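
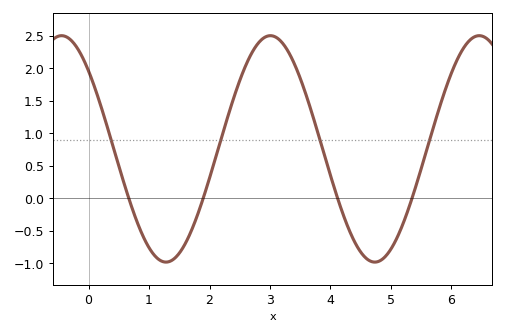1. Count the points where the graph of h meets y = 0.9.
4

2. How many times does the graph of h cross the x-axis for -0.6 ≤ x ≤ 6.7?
4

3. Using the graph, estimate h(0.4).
0.8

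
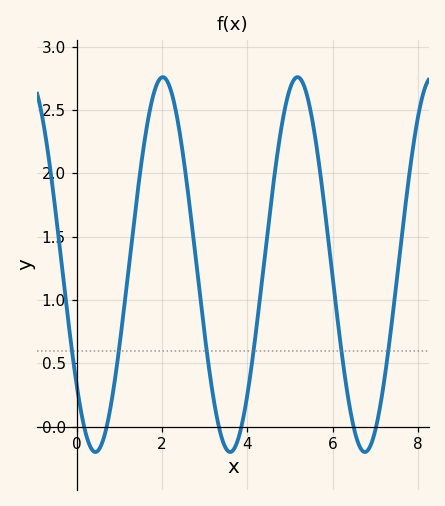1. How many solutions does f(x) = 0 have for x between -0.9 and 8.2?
6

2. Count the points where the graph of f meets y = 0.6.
6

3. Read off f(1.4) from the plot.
1.75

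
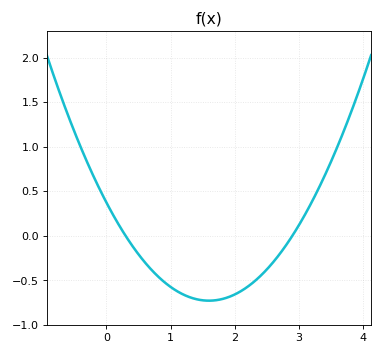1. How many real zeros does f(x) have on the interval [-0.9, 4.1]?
2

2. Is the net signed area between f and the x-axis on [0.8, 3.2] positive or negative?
negative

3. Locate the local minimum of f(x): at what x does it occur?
1.6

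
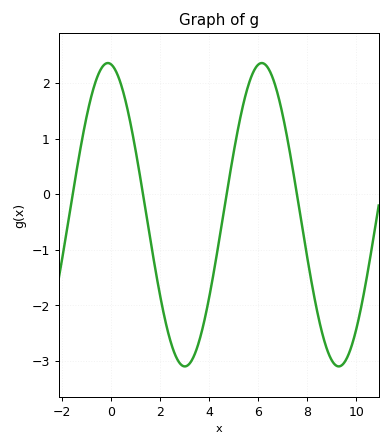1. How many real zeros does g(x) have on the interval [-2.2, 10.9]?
4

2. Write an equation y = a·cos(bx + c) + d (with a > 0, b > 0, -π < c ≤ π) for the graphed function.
y = 2.73cos(1x + 0.14) - 0.37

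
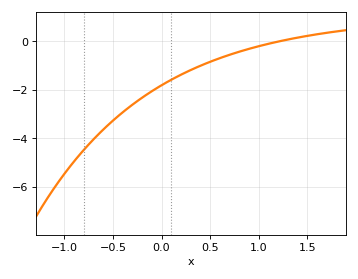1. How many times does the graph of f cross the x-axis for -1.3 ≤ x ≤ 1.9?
1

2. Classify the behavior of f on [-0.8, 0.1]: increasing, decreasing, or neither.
increasing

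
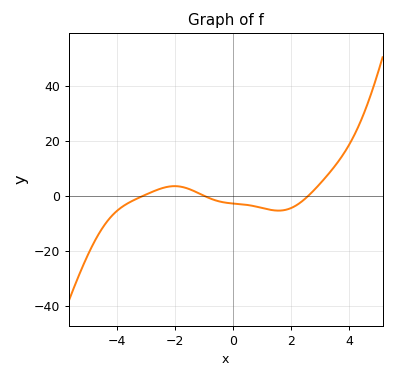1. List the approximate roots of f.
-3.13, -0.975, 2.58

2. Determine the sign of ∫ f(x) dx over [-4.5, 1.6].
negative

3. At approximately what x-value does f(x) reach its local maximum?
-2.02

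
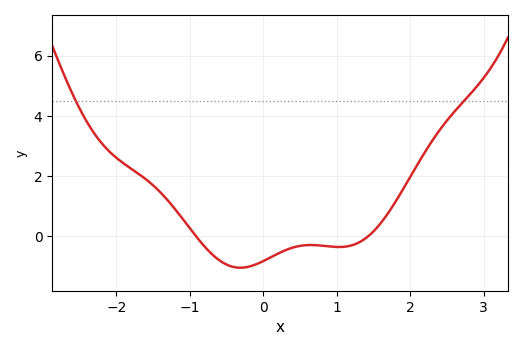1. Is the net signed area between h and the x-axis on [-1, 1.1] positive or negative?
negative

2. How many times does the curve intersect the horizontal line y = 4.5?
2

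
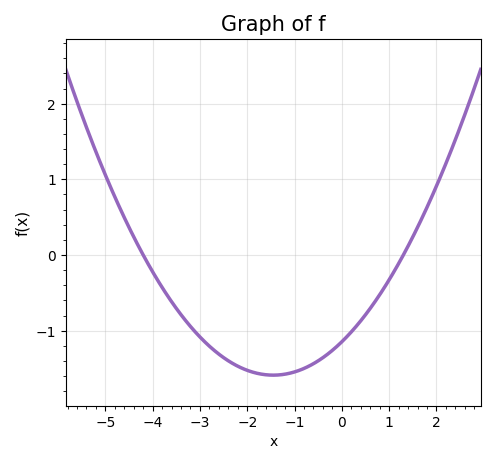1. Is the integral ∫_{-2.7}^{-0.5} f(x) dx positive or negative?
negative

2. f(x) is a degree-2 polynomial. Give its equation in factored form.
y = 0.21(x + 4.2)(x - 1.3)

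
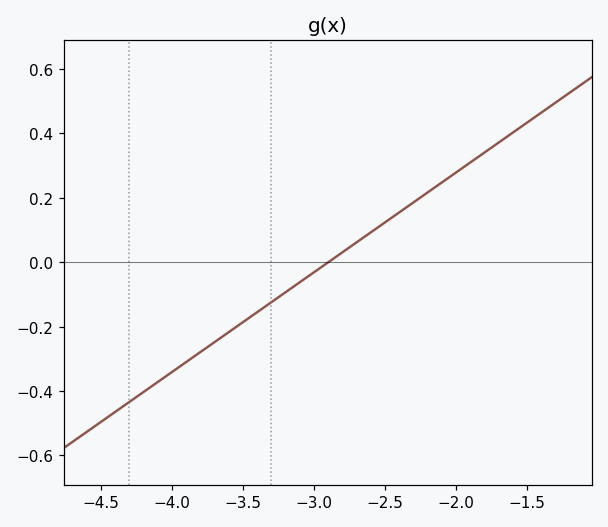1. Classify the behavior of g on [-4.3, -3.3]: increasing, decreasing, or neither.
increasing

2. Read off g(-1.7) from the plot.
0.372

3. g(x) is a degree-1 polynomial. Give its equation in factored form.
y = 0.31(x + 2.9)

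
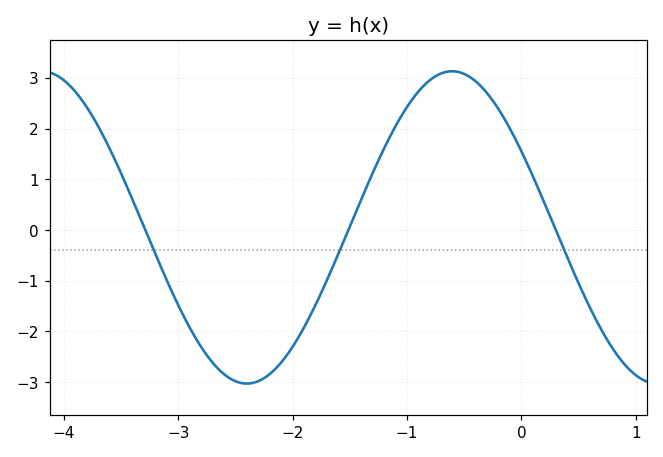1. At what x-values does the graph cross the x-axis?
-3.29, -1.51, 0.301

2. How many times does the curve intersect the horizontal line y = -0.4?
3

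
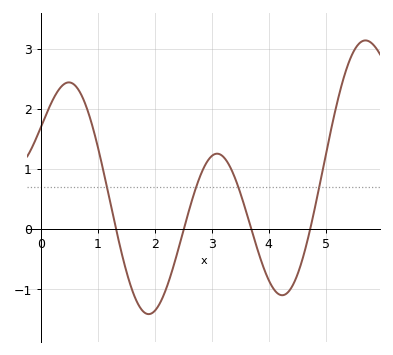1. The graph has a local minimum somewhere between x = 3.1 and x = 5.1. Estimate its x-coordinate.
4.24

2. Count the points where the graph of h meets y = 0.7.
4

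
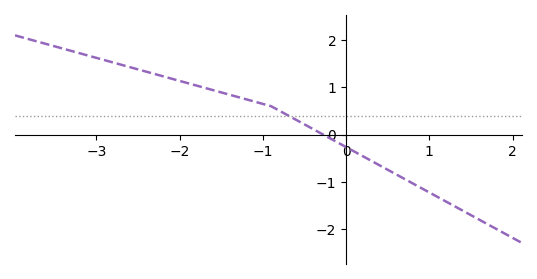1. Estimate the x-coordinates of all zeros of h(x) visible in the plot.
-0.3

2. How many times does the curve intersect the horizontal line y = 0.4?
1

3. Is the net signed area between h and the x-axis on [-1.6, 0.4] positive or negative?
positive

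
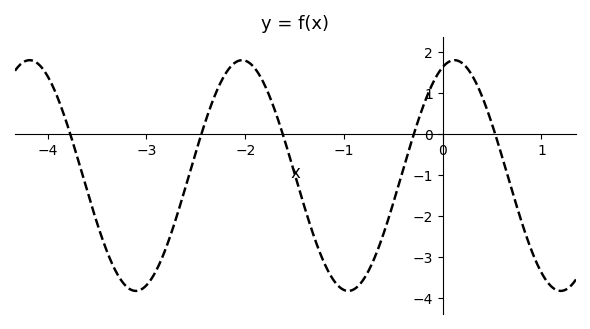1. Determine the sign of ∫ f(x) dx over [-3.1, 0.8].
negative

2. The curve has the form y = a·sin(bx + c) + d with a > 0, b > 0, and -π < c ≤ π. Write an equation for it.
y = 2.82sin(2.92x + 1.22) - 1.01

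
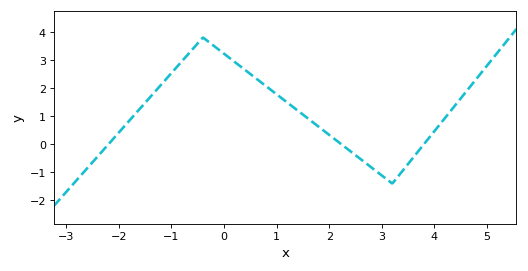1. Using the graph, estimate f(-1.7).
1.05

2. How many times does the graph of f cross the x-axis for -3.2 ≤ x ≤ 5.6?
3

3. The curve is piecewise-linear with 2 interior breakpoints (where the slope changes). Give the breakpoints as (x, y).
(-0.4, 3.8); (3.2, -1.4)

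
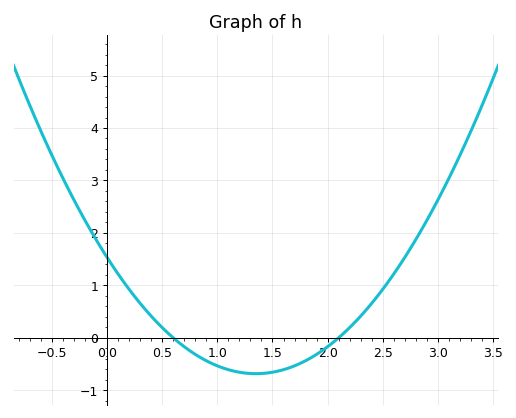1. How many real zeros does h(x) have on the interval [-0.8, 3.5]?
2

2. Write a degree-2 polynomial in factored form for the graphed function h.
y = 1.22(x - 0.6)(x - 2.1)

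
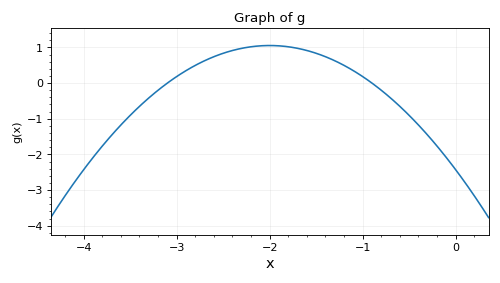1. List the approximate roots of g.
-3.1, -0.9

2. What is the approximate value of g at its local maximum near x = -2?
1.1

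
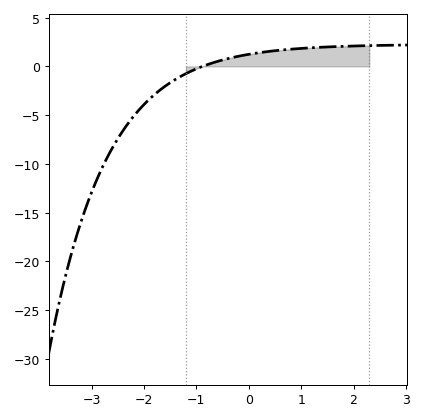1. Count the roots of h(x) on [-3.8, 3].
1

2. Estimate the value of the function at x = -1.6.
-2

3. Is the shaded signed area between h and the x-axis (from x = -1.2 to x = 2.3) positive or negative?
positive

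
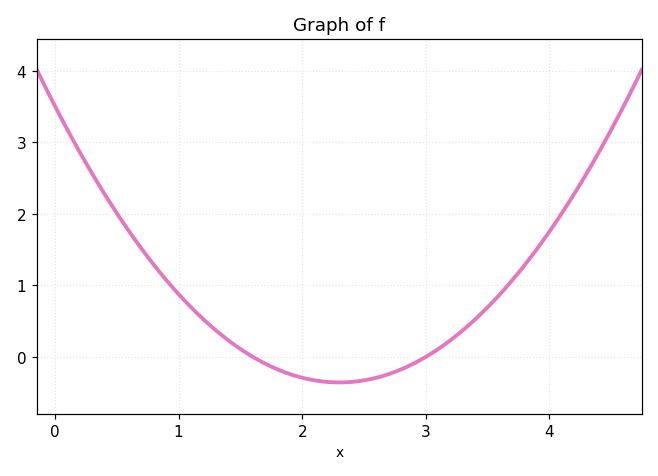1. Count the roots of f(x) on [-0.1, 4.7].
2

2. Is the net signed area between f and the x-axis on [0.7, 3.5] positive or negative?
positive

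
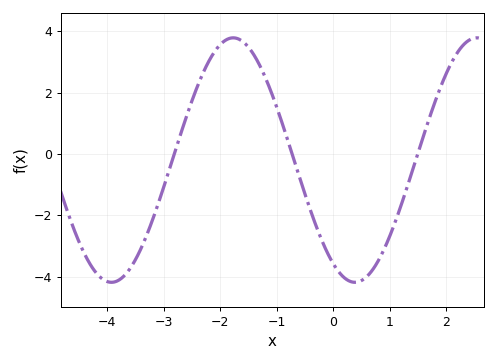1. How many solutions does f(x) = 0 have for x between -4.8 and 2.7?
3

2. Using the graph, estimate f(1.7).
1.2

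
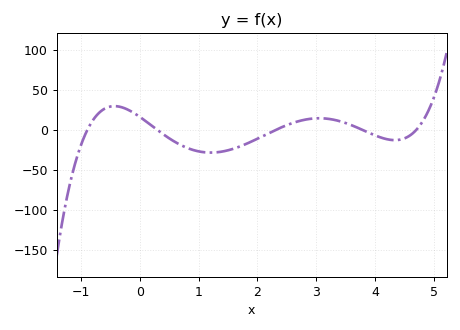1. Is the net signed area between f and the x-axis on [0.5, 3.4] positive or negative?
negative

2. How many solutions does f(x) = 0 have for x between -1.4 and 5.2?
5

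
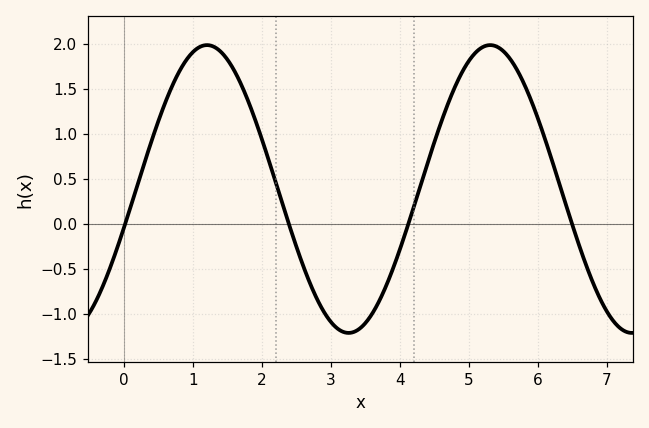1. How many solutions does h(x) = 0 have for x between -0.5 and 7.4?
4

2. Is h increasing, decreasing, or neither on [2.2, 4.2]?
neither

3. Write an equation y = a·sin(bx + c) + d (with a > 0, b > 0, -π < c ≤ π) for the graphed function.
y = 1.6sin(1.53x - 0.272) + 0.39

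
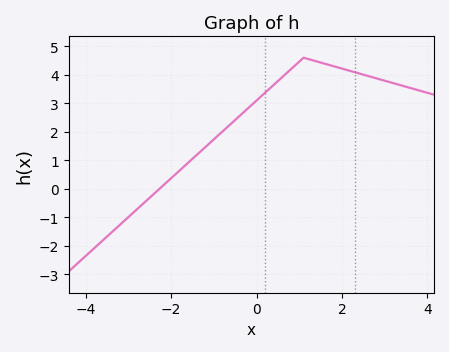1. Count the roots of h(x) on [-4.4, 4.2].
1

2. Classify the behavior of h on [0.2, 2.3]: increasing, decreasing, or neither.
neither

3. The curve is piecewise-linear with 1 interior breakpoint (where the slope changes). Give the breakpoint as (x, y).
(1.1, 4.6)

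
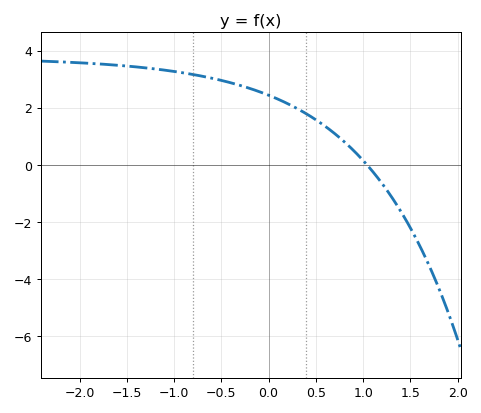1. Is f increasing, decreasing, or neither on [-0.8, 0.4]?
decreasing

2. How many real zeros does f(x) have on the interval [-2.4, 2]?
1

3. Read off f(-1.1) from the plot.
3.4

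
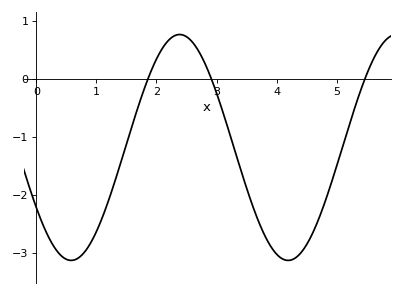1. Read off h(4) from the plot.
-3.02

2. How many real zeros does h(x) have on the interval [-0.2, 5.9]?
3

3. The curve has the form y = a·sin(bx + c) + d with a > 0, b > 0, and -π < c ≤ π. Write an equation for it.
y = 1.95sin(1.74x - 2.58) - 1.18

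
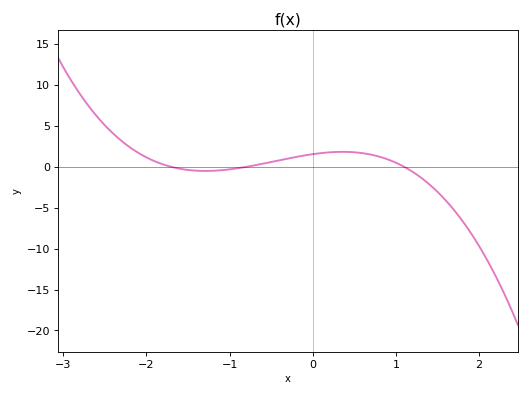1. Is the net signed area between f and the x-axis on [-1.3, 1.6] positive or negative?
positive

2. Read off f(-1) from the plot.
-0.5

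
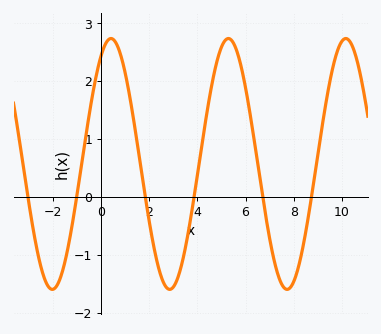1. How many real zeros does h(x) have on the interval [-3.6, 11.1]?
6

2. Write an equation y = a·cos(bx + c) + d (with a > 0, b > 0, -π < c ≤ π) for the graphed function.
y = 2.17cos(1.3x - 0.54) + 0.57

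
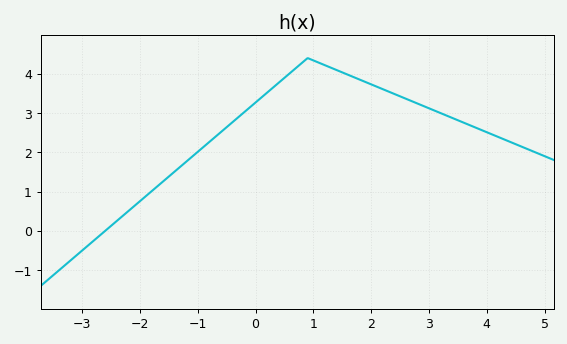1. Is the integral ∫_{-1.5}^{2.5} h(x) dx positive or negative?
positive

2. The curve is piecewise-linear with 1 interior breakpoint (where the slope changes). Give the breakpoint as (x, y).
(0.9, 4.4)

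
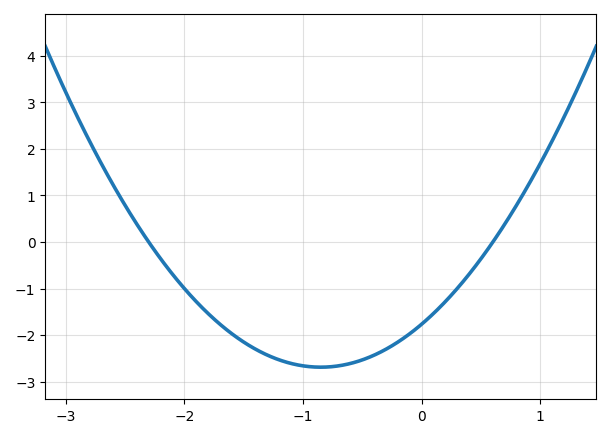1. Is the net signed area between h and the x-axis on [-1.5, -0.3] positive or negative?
negative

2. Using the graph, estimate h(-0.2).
-2.2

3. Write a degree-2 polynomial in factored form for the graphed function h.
y = 1.28(x + 2.3)(x - 0.6)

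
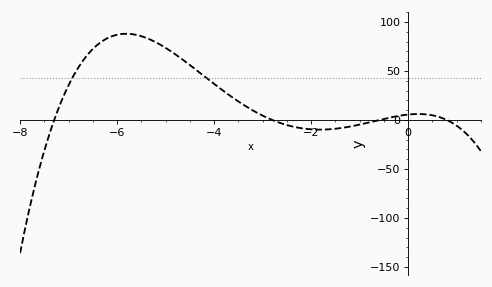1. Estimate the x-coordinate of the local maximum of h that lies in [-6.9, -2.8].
-5.82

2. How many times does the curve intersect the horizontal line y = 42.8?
2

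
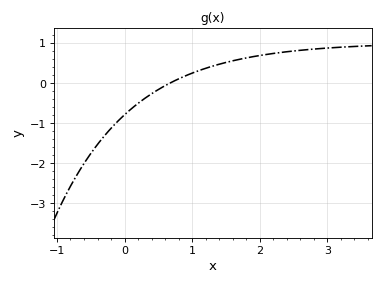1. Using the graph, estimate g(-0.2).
-1.13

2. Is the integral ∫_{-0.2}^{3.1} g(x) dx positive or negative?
positive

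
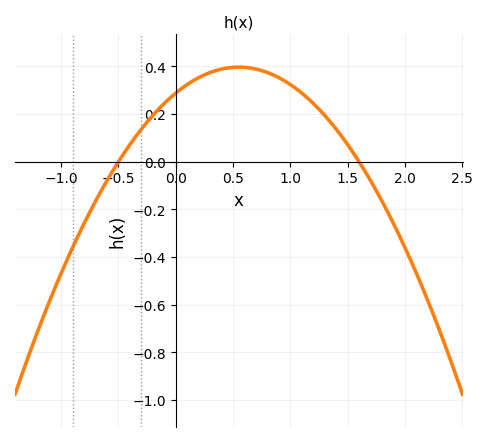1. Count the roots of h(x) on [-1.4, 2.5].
2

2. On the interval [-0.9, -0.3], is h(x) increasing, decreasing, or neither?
increasing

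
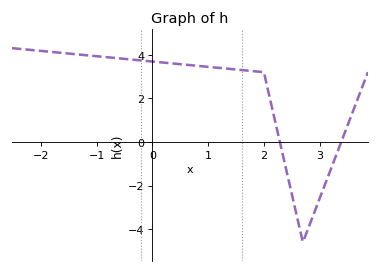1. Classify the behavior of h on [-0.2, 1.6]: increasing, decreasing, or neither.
decreasing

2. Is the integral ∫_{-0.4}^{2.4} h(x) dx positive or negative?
positive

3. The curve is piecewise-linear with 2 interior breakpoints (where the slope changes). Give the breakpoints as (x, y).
(2, 3.2); (2.7, -4.6)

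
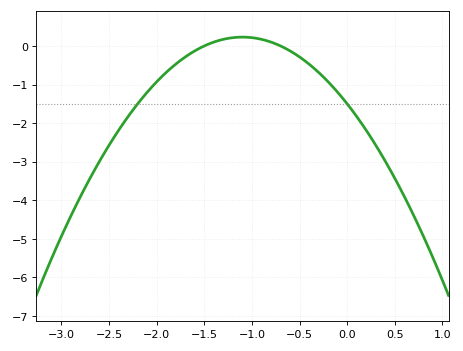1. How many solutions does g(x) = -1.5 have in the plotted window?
2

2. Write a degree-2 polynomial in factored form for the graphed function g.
y = -1.43(x + 1.5)(x + 0.7)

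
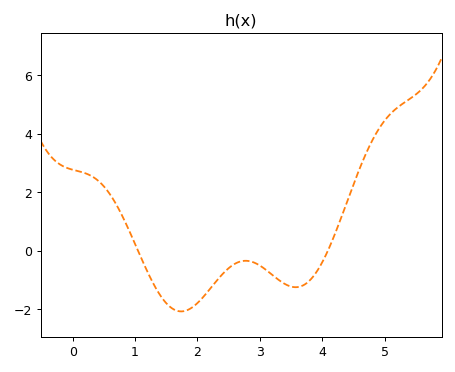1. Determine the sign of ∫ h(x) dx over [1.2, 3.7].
negative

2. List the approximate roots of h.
1, 4.1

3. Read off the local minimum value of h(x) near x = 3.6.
-1.2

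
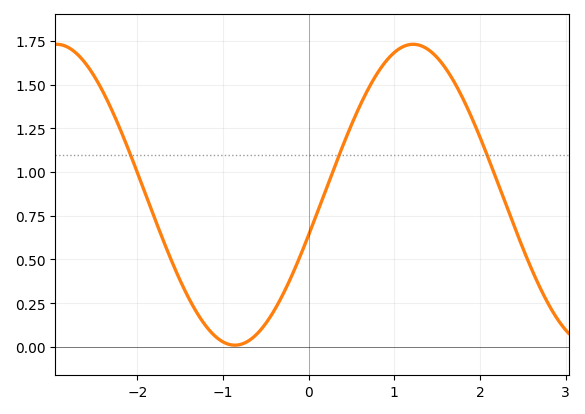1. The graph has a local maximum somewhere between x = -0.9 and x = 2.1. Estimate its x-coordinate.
1.22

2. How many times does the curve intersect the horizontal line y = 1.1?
3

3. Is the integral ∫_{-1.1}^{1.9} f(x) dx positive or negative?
positive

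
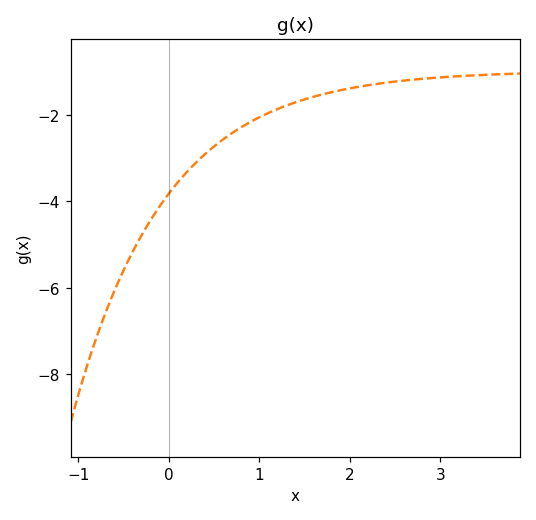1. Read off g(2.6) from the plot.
-1.21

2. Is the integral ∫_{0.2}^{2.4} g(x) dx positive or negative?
negative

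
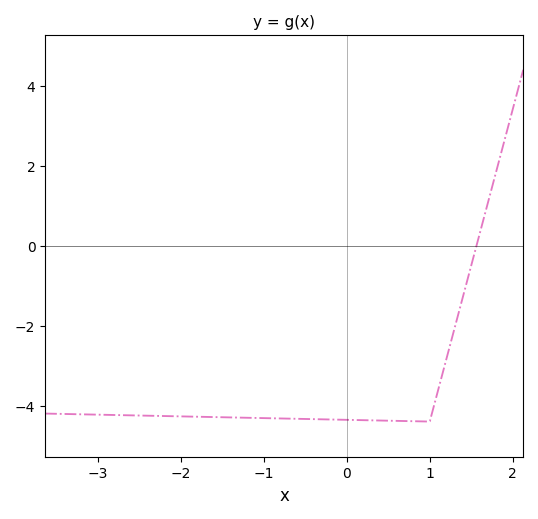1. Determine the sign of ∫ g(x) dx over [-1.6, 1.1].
negative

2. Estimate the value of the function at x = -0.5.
-4.4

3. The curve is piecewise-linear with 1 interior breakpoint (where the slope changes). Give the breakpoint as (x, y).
(1, -4.4)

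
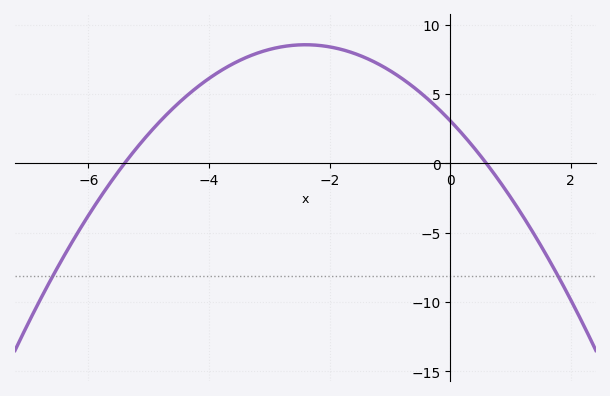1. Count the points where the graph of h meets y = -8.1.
2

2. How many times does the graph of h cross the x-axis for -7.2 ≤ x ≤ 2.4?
2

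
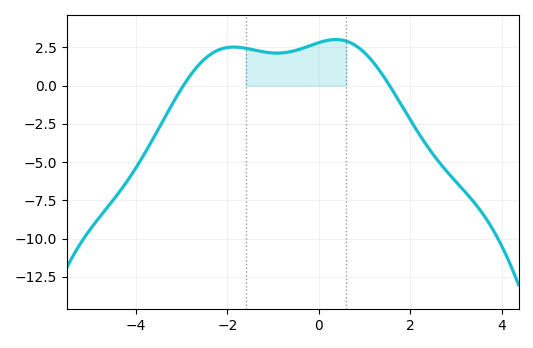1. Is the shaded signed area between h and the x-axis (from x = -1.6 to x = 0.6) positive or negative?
positive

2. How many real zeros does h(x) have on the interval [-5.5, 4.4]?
2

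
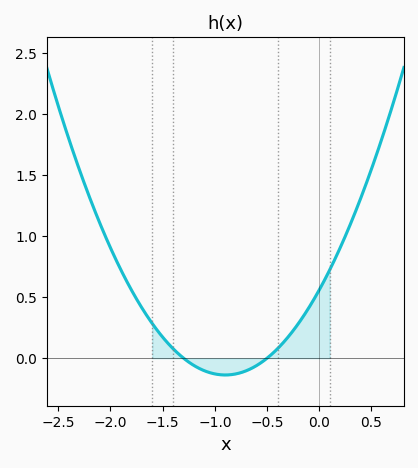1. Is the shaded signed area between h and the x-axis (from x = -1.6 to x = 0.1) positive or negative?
positive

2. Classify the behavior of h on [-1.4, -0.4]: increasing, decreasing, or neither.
neither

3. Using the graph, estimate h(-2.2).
1.32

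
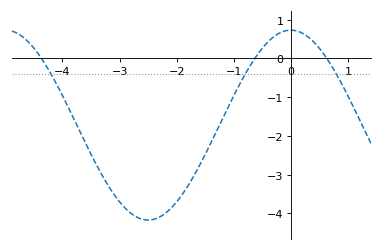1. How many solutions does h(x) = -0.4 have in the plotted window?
3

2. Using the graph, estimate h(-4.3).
-0.1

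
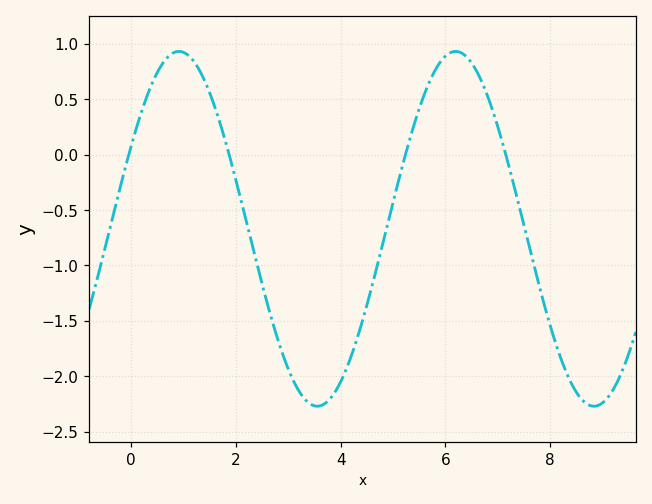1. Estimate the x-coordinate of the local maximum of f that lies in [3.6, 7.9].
6.2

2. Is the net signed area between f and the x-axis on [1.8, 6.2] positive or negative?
negative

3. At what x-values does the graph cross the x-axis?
-0.041, 1.87, 5.24, 7.15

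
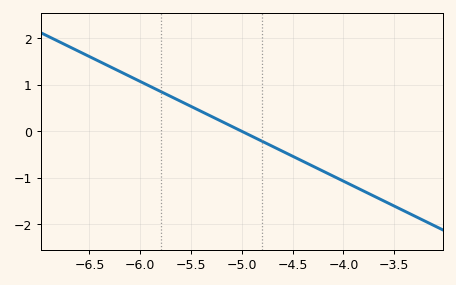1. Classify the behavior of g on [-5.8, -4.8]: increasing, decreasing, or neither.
decreasing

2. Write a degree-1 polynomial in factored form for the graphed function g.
y = -1.07(x + 5)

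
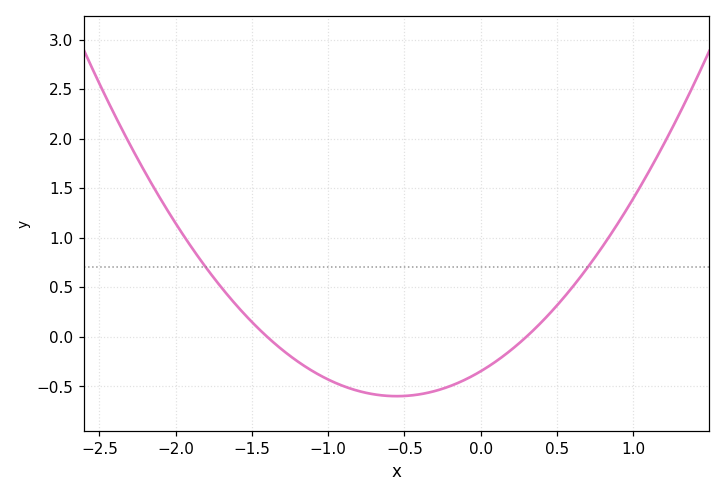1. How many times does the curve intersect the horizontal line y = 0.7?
2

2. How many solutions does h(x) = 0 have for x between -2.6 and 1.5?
2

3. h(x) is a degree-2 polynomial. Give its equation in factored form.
y = 0.83(x + 1.4)(x - 0.3)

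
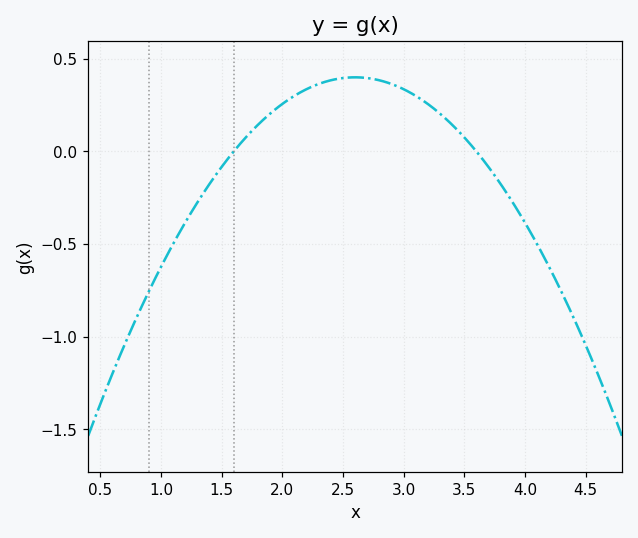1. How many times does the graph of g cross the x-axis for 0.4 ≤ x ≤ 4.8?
2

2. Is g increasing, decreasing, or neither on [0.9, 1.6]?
increasing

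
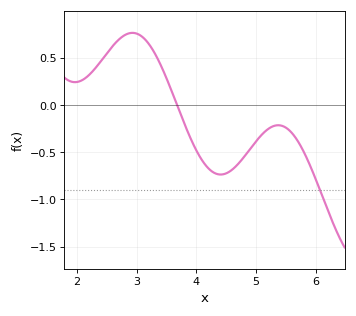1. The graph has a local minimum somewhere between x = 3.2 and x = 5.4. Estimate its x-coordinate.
4.41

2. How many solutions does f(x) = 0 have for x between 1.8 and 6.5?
1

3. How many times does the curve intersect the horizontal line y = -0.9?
1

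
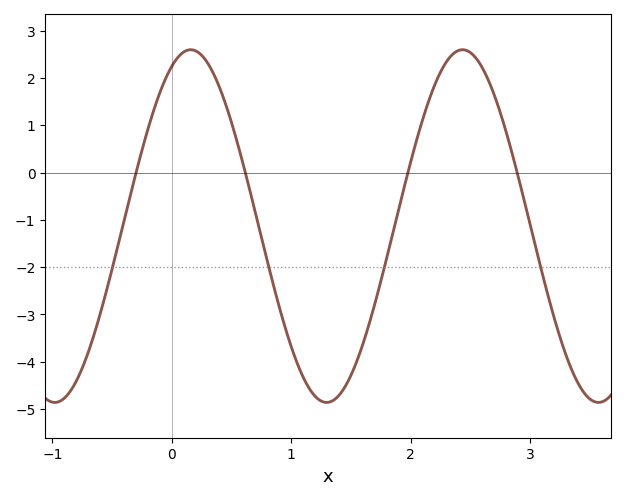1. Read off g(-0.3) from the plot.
0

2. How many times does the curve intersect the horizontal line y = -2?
4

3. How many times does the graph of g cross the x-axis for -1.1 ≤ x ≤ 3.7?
4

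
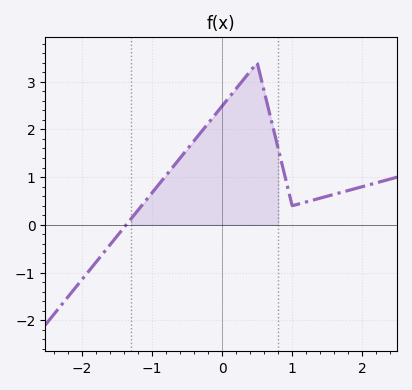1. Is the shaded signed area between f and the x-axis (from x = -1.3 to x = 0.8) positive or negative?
positive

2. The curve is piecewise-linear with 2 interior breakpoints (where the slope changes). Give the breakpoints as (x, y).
(0.5, 3.4); (1, 0.4)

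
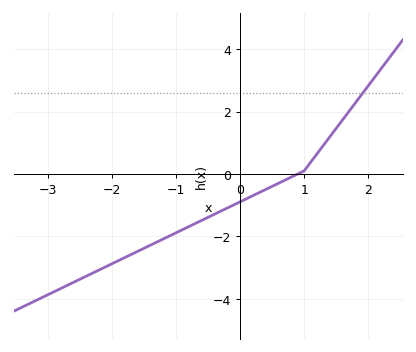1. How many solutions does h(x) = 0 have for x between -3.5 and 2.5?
1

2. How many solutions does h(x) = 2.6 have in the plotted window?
1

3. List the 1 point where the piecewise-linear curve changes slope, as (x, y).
(1, 0.1)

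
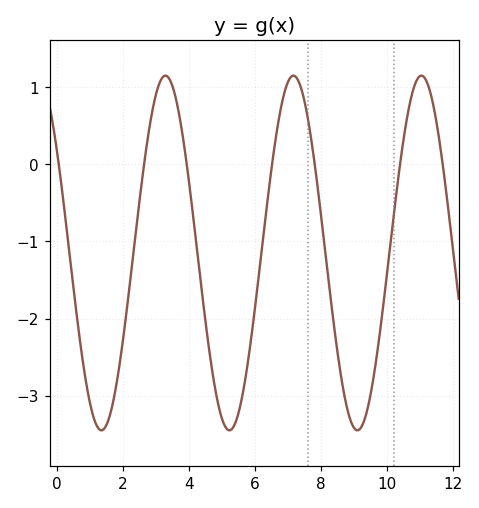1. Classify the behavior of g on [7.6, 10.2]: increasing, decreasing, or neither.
neither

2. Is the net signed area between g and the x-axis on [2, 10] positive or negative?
negative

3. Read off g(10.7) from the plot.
0.815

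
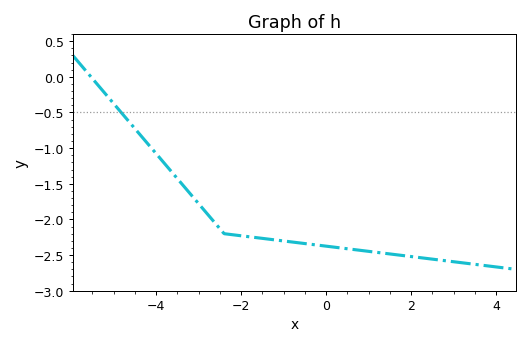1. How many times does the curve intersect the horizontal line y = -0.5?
1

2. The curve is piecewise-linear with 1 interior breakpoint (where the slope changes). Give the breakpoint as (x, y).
(-2.4, -2.2)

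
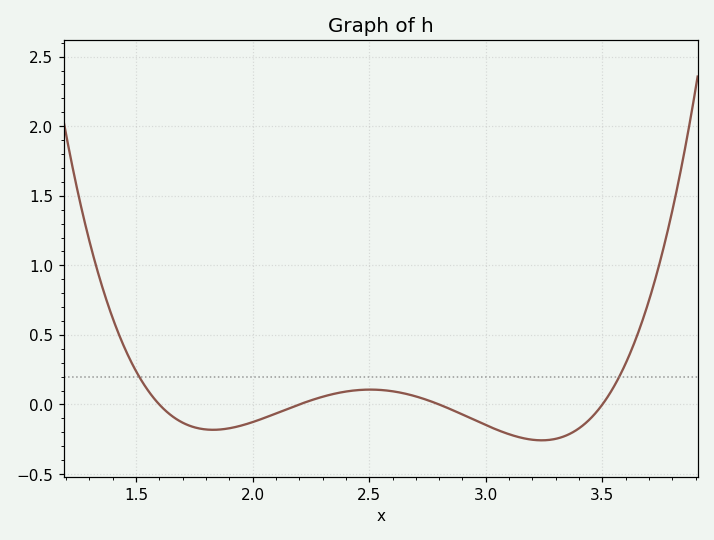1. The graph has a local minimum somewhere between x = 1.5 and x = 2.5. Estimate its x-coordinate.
1.83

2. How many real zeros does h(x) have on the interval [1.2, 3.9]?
4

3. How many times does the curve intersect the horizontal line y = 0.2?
2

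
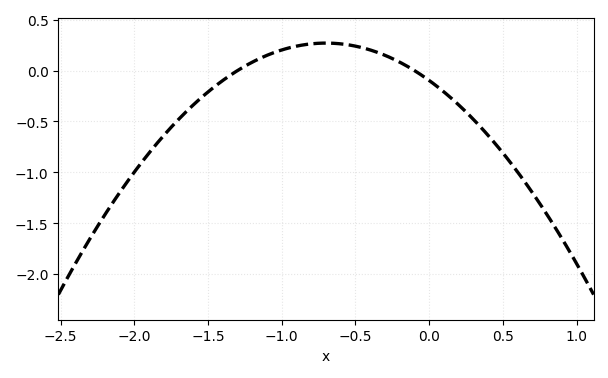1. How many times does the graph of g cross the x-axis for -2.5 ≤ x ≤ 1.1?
2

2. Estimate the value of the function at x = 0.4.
-0.65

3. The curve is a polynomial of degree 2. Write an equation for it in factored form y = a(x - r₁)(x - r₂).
y = -0.75(x + 1.3)(x + 0.1)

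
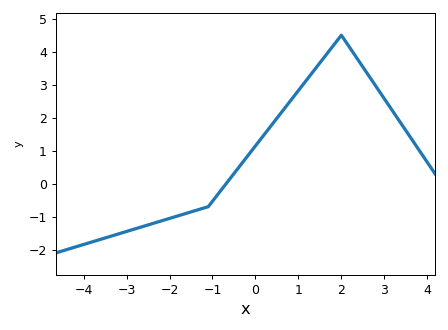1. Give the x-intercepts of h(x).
-0.6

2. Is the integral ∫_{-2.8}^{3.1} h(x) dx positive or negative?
positive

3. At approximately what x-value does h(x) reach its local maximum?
2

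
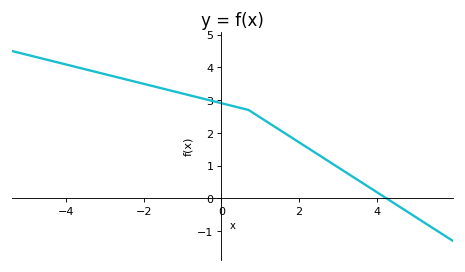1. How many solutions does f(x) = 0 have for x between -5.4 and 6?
1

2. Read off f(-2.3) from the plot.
3.6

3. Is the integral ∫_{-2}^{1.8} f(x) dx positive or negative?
positive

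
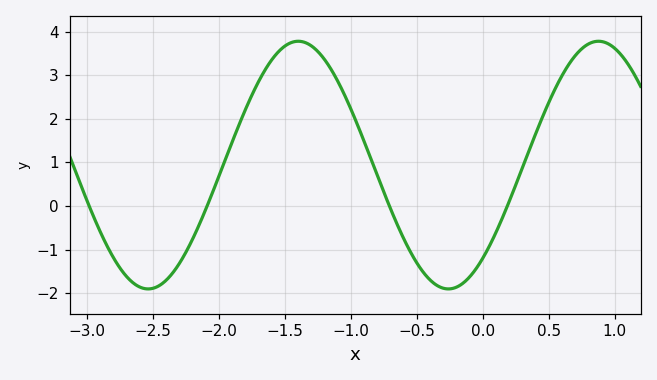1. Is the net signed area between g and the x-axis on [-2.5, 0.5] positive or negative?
positive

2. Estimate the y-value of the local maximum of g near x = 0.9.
3.8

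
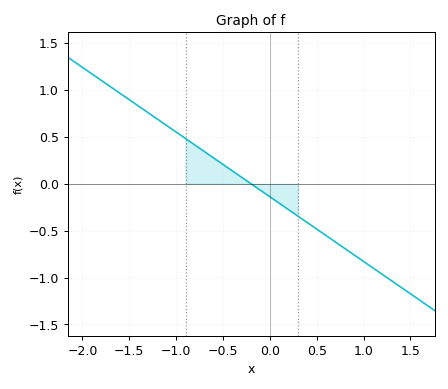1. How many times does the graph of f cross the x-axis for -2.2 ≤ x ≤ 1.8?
1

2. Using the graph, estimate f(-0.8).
0.414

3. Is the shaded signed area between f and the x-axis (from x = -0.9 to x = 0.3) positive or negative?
positive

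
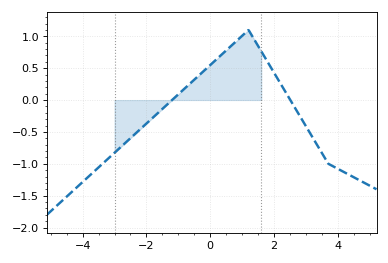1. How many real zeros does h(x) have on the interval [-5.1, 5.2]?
2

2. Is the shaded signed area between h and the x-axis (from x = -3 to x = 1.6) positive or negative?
positive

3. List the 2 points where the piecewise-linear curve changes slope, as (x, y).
(1.2, 1.1); (3.7, -1)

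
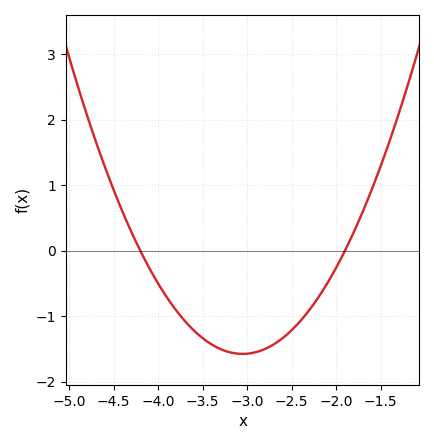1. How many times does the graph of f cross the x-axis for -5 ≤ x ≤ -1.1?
2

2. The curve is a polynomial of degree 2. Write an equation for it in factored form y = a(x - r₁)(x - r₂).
y = 1.19(x + 4.2)(x + 1.9)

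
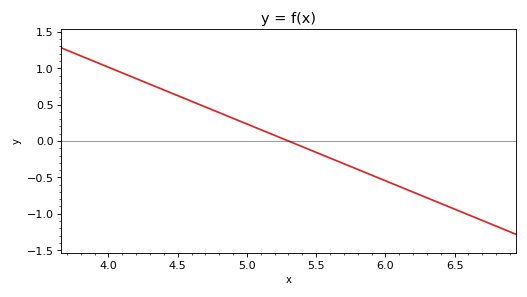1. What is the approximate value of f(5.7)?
-0.3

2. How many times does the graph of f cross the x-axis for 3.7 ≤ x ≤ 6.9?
1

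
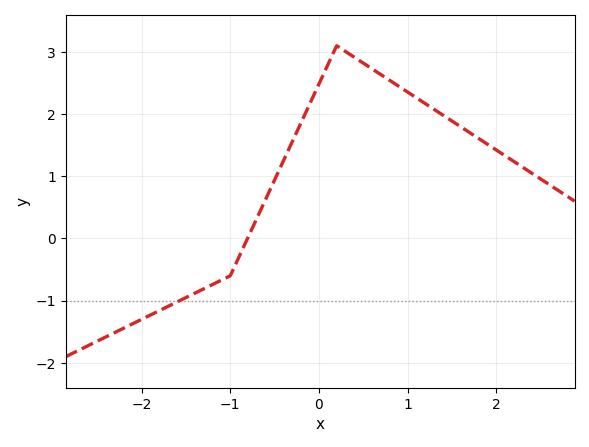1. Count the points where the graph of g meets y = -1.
1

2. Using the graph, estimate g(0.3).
3.01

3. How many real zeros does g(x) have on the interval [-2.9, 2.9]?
1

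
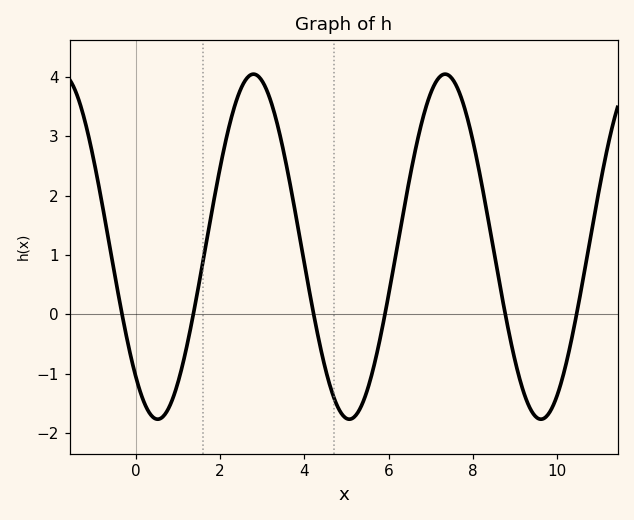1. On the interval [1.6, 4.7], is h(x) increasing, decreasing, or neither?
neither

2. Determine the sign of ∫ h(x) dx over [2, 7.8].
positive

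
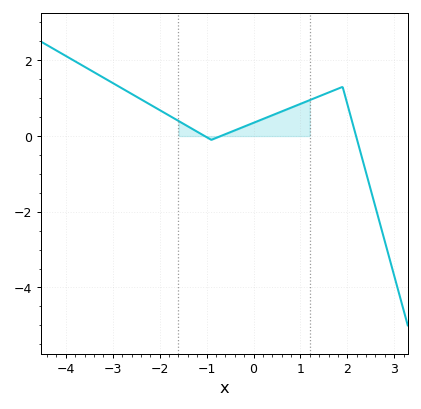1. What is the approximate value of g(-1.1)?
0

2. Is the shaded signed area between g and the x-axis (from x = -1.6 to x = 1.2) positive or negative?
positive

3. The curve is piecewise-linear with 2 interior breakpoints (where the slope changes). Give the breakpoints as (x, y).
(-0.9, -0.1); (1.9, 1.3)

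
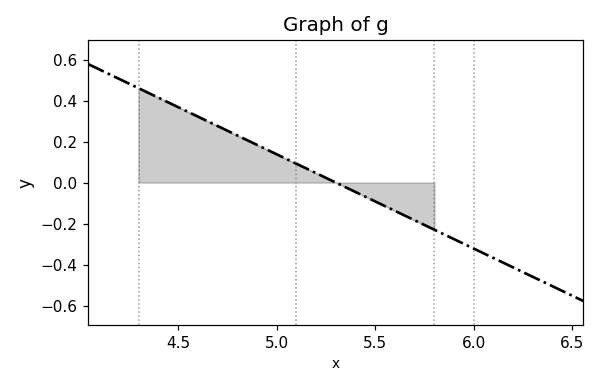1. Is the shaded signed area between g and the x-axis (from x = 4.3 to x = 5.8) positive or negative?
positive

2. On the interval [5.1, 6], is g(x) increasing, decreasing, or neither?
decreasing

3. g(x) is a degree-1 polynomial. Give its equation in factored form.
y = -0.46(x - 5.3)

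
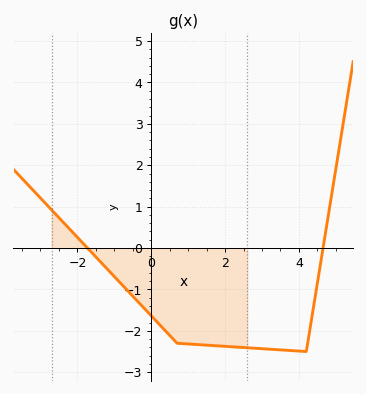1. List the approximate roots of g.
-1.8, 4.6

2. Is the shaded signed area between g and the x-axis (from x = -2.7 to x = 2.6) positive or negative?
negative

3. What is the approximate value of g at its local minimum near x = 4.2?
-2.5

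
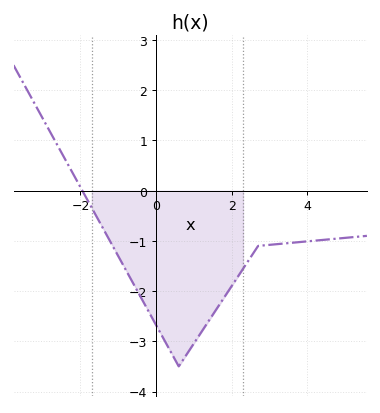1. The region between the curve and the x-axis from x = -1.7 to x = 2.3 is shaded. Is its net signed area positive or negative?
negative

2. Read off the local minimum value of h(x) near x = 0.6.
-3.5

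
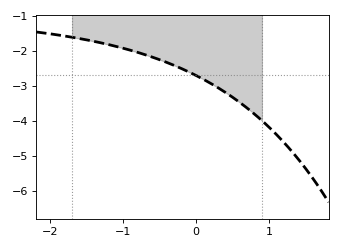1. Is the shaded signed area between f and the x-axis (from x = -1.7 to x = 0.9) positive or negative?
negative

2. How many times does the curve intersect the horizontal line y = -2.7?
1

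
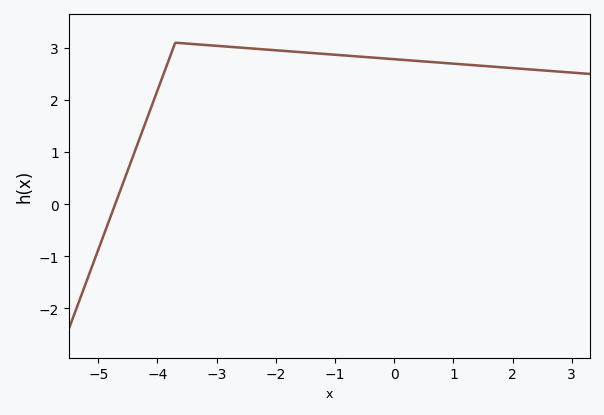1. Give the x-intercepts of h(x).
-4.71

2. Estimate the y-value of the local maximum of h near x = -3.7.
3.1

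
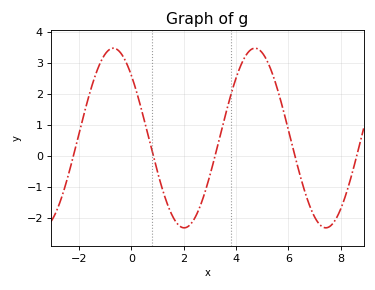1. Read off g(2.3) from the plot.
-2.18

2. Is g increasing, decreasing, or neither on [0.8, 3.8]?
neither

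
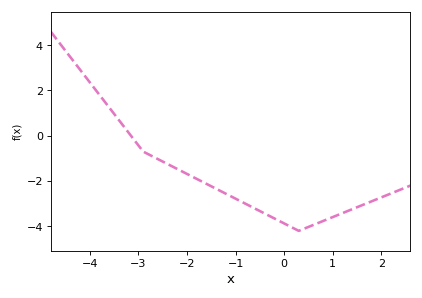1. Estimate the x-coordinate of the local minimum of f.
0.3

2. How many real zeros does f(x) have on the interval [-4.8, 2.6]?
1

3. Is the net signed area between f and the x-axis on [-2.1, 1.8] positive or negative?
negative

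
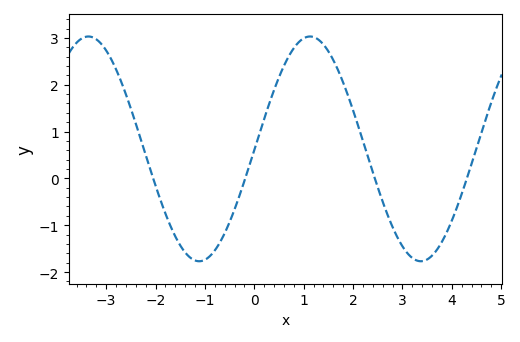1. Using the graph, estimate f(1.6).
2.5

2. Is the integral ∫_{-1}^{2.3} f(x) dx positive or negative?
positive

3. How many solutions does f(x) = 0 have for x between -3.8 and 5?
4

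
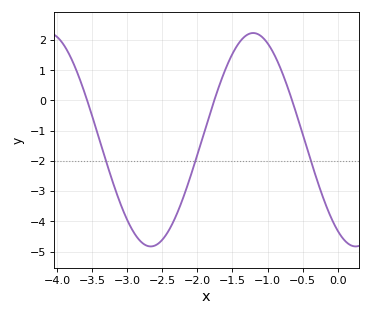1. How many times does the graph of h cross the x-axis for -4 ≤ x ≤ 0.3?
3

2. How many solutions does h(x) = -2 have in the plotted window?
3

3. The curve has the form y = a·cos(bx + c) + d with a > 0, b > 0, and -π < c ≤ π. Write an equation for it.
y = 3.53cos(2.1x + 2.6) - 1.3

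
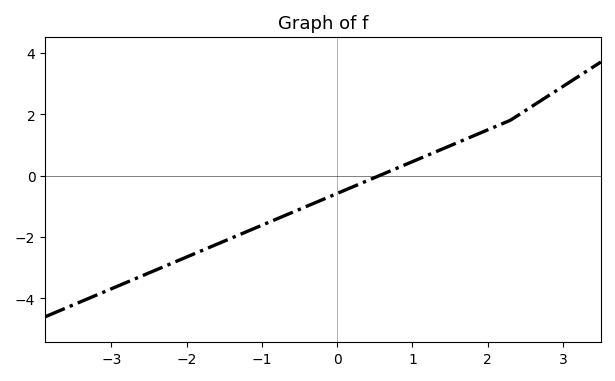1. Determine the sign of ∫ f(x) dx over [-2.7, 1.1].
negative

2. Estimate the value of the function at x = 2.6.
2.27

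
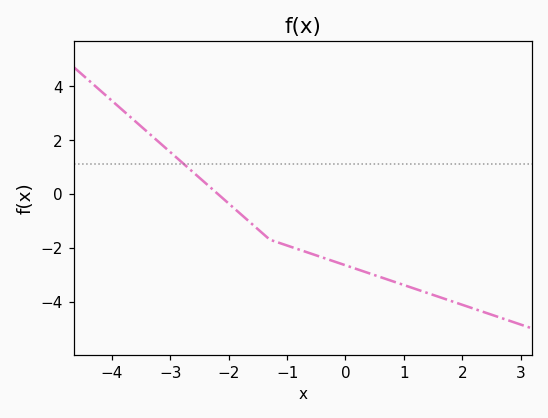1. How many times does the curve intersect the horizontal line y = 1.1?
1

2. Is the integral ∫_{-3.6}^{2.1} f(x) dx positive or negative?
negative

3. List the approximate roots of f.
-2.2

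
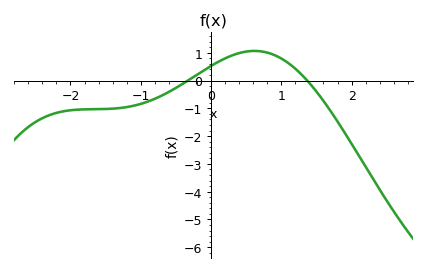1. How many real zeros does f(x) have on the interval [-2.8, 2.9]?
2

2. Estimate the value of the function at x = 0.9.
0.9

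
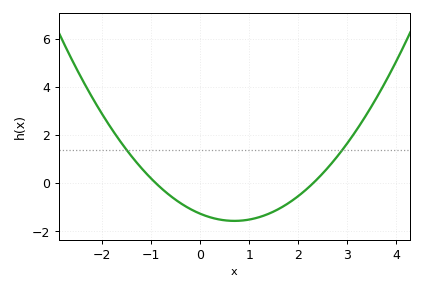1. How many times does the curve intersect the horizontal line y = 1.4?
2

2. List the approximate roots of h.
-0.9, 2.3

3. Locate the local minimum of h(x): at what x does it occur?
0.7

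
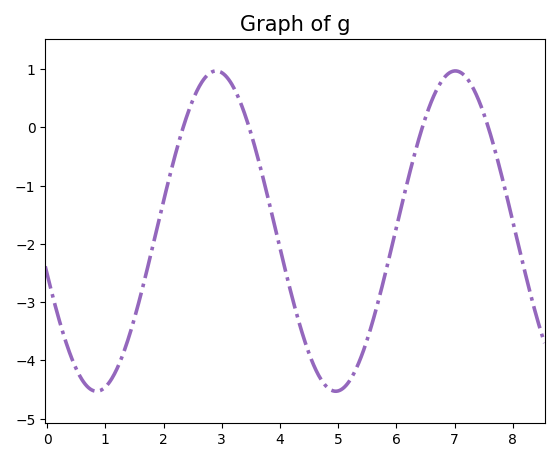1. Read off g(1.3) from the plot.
-3.91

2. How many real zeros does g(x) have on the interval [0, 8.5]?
4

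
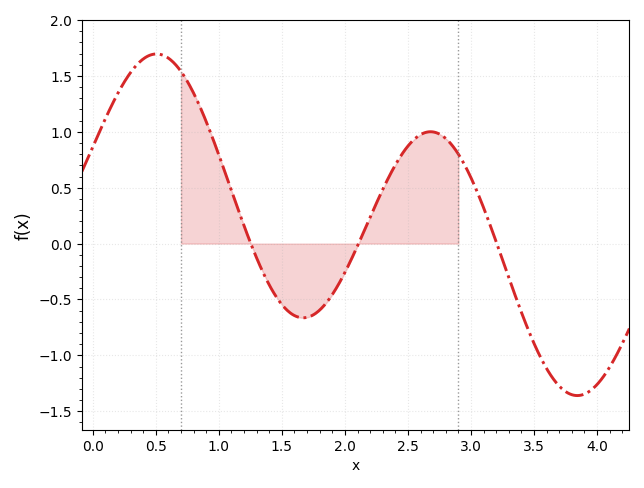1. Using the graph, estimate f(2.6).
0.975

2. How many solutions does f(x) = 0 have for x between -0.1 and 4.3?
3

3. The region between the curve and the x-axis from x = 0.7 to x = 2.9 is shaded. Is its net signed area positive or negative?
positive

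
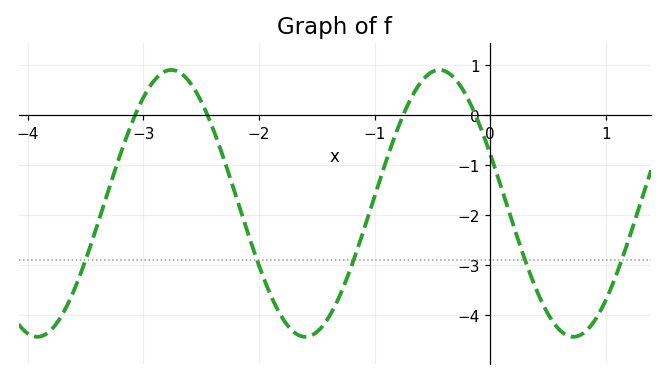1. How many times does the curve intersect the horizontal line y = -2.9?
5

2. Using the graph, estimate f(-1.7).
-4.33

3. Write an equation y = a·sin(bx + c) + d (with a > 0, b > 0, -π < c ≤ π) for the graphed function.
y = 2.67sin(2.71x + 2.76) - 1.76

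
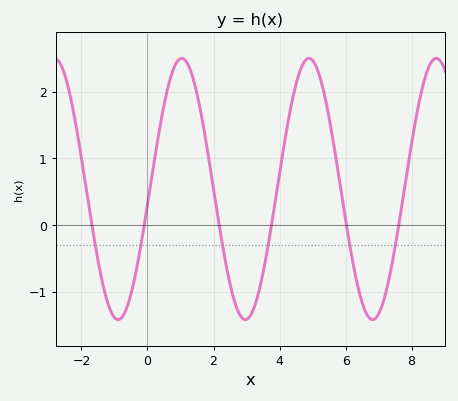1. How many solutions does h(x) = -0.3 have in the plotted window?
6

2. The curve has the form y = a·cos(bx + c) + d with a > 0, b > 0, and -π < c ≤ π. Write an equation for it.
y = 1.96cos(1.6x - 1.7) + 0.54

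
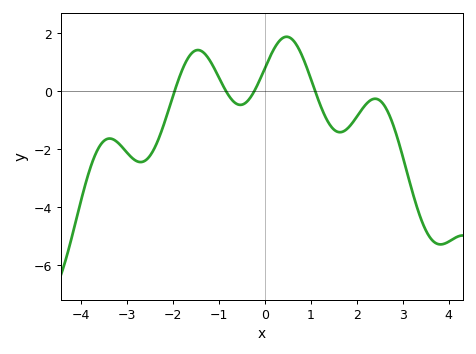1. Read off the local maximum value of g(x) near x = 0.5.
1.88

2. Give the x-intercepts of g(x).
-1.96, -0.842, -0.229, 1.1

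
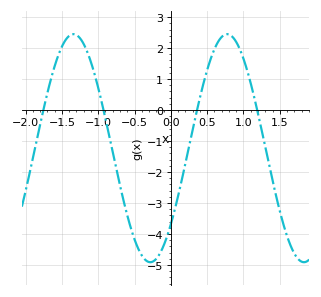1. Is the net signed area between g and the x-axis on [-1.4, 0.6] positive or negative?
negative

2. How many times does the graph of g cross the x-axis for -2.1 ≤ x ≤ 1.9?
4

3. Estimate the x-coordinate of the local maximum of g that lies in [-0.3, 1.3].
0.775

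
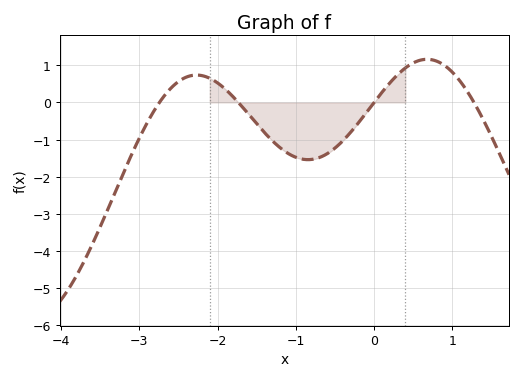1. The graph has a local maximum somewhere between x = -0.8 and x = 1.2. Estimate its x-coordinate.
0.7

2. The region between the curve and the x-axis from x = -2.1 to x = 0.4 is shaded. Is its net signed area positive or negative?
negative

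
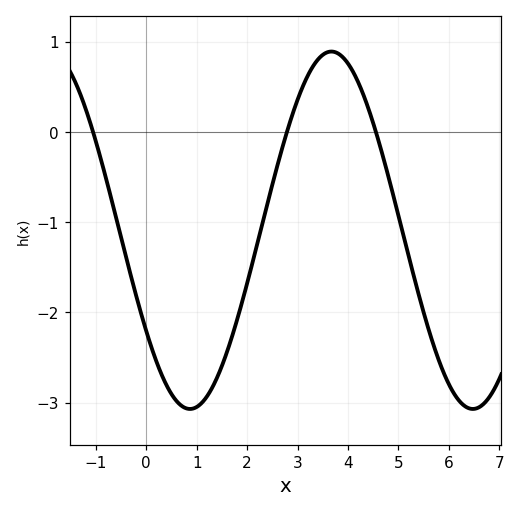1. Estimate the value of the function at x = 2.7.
-0.173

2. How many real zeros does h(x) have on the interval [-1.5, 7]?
3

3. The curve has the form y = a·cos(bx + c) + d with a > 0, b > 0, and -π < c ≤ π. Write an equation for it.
y = 1.98cos(1.12x + 2.17) - 1.09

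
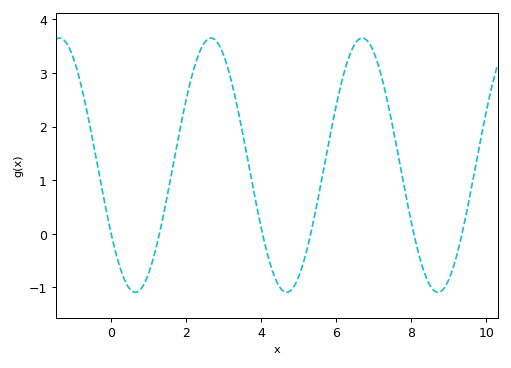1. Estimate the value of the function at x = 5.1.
-0.6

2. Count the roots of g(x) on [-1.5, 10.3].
6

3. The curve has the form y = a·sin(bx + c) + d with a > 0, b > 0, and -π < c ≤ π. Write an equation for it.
y = 2.37sin(1.6x - 2.6) + 1.28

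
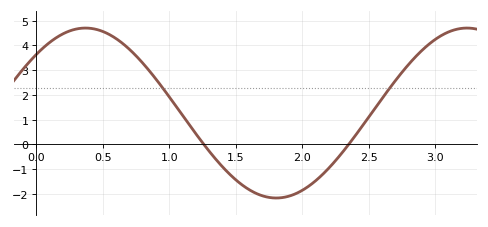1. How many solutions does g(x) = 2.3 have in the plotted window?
2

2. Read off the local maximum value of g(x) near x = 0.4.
4.7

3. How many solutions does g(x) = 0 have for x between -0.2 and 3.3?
2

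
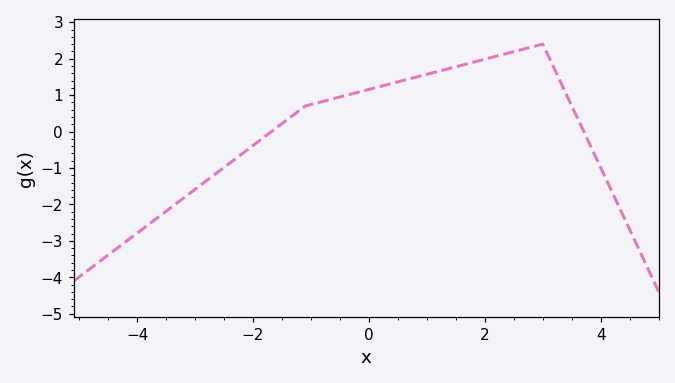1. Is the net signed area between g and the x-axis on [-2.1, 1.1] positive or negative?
positive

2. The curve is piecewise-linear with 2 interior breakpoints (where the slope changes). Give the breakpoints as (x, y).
(-1.1, 0.7); (3, 2.4)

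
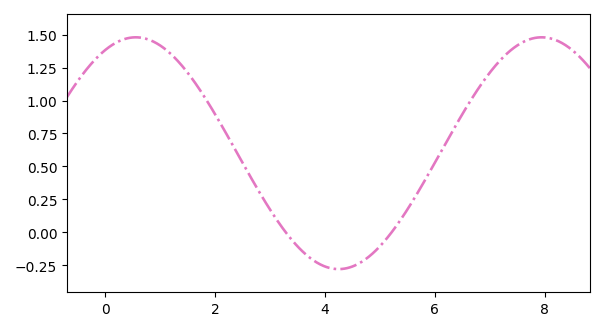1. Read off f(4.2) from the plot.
-0.3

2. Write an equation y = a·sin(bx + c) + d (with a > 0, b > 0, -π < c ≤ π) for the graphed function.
y = 0.88sin(0.85x + 1.1) + 0.6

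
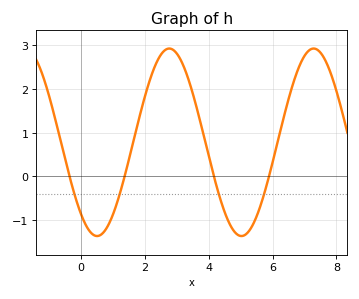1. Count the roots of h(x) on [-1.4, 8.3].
4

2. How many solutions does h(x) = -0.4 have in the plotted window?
4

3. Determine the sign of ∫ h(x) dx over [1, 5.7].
positive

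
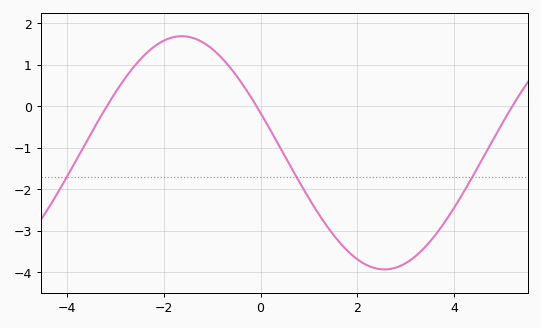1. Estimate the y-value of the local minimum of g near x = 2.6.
-3.93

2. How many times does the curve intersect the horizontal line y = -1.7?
3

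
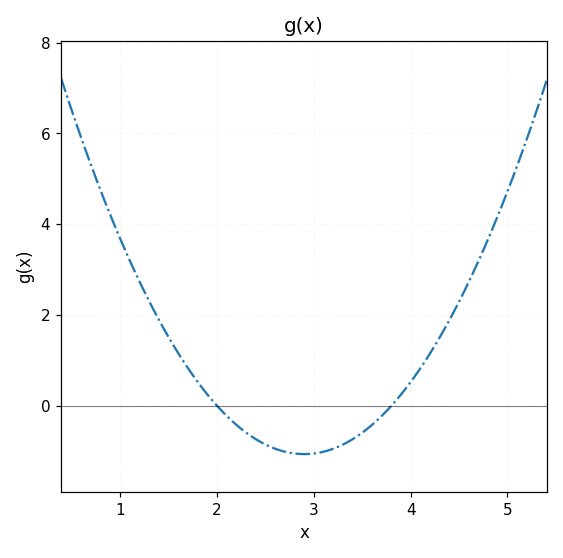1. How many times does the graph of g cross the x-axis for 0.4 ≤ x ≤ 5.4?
2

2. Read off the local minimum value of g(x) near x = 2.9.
-1.06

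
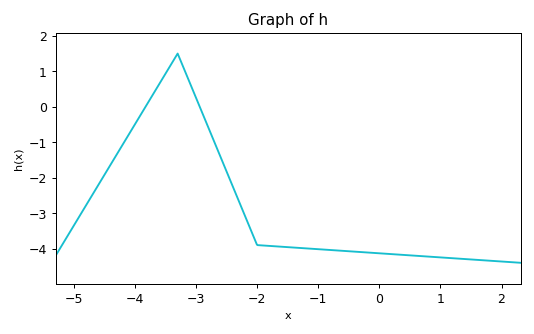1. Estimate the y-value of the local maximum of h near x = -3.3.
1.5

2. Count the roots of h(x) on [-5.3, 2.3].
2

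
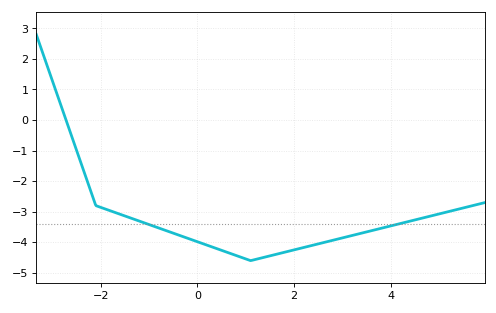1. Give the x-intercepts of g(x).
-2.72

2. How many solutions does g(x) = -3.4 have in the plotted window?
2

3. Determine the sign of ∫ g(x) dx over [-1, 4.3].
negative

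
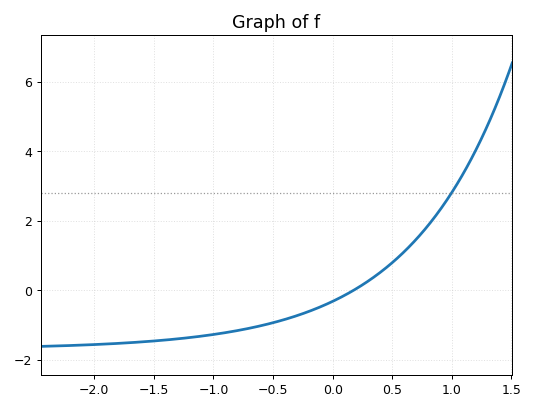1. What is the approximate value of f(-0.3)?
-0.8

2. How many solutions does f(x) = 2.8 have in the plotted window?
1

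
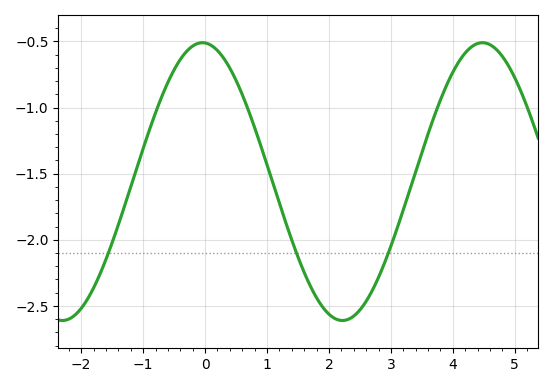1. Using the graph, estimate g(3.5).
-1.34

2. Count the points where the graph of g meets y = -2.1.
3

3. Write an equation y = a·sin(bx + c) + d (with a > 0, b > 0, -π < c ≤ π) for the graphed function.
y = 1.05sin(1.39x + 1.63) - 1.56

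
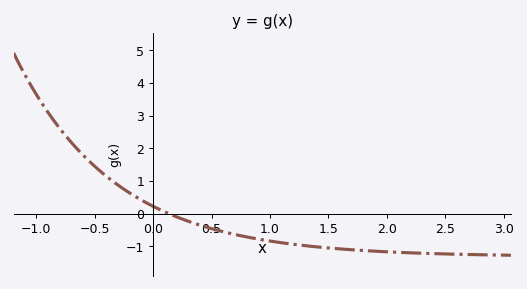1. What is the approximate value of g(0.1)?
0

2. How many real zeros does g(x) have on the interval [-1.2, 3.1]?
1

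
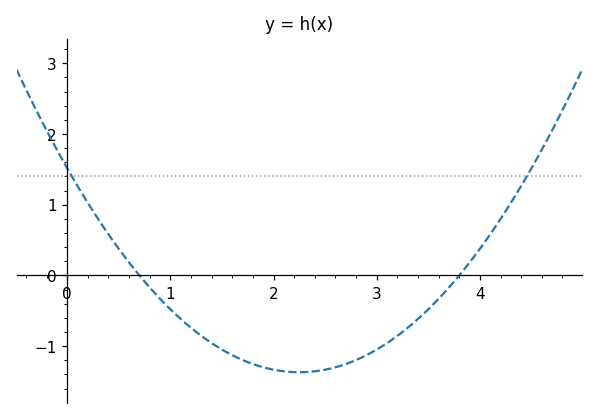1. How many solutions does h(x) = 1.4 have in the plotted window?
2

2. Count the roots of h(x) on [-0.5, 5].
2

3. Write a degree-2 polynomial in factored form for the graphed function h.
y = 0.57(x - 0.7)(x - 3.8)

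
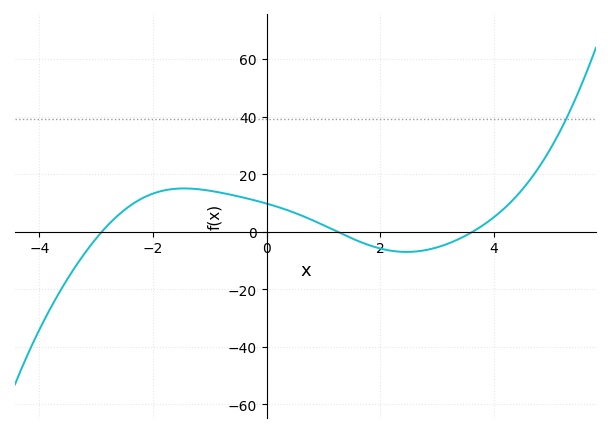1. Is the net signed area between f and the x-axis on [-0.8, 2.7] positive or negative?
positive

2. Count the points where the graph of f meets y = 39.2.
1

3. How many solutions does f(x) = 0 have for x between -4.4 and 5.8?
3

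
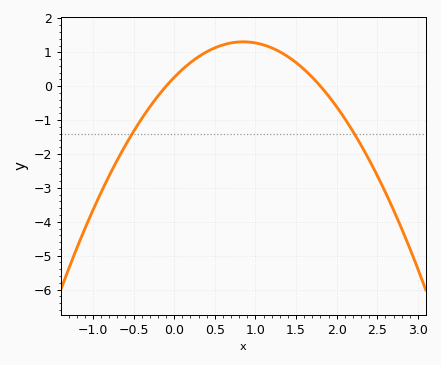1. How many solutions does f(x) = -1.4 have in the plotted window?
2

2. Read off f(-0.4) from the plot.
-0.957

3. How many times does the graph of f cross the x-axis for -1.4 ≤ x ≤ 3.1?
2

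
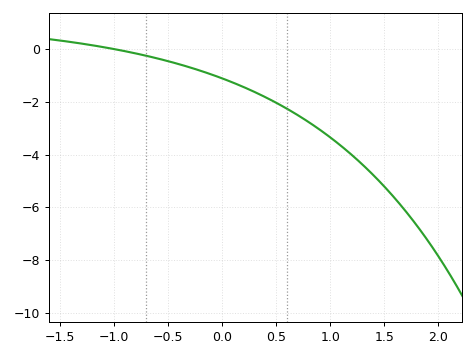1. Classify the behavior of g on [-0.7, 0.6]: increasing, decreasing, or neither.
decreasing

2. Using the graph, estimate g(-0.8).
-0.152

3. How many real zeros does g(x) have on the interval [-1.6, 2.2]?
1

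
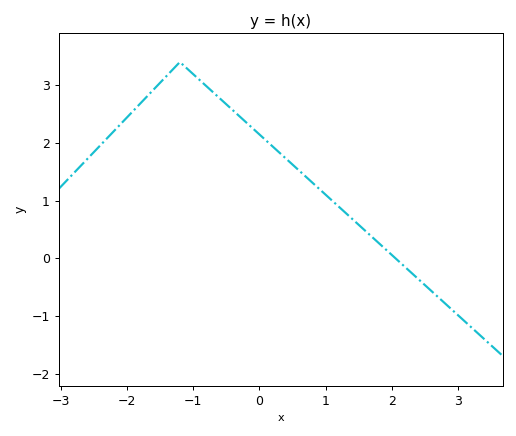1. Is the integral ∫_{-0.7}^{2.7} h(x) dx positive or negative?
positive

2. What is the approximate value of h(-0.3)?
2.46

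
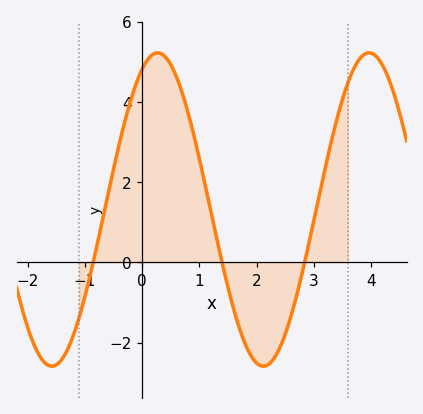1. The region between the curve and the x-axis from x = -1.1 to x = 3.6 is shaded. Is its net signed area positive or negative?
positive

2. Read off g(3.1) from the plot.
1.6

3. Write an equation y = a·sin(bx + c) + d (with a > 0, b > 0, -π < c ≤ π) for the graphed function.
y = 3.91sin(1.7x + 1.1) + 1.32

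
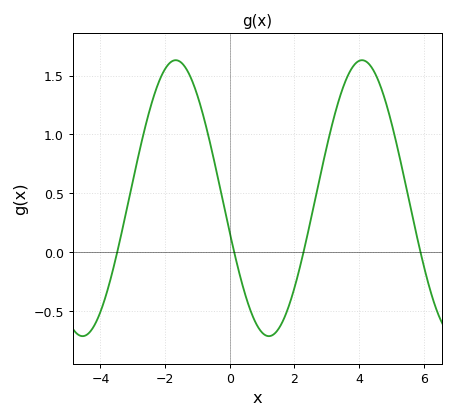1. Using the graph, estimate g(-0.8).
1.14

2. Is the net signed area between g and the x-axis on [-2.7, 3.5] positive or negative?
positive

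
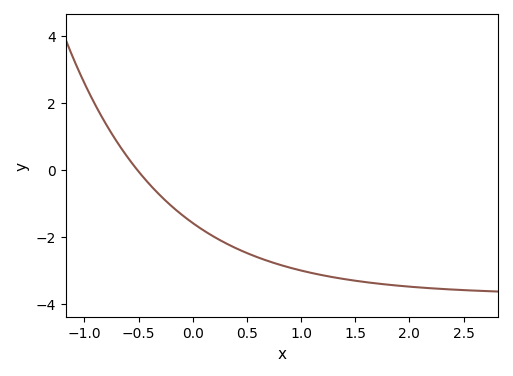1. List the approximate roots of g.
-0.5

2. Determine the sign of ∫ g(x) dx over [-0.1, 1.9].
negative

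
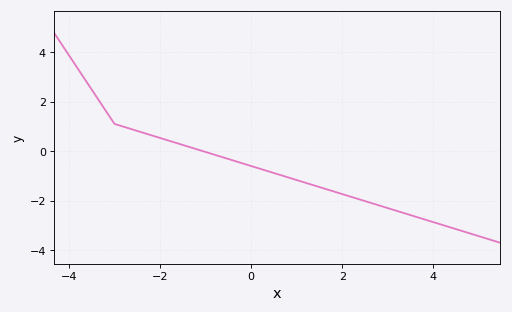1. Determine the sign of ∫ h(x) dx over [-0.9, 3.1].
negative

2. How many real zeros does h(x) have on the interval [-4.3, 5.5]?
1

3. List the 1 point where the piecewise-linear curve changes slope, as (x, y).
(-3, 1.1)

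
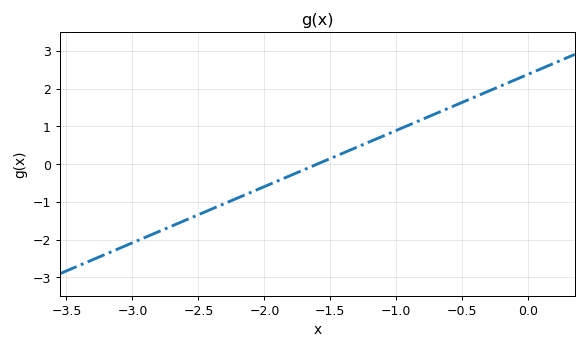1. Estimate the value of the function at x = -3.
-2.1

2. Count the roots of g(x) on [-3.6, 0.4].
1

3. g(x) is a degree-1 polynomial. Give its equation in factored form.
y = 1.49(x + 1.6)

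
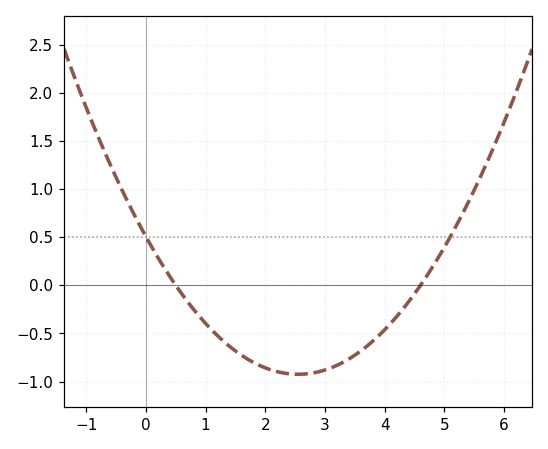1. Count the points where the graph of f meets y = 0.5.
2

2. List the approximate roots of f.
0.4, 4.6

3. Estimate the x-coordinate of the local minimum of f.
2.6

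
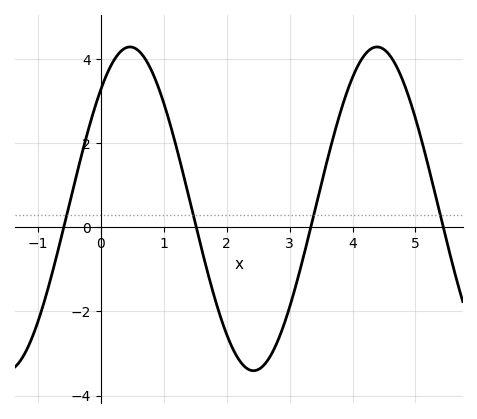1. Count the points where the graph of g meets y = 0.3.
4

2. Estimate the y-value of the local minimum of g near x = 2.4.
-3.41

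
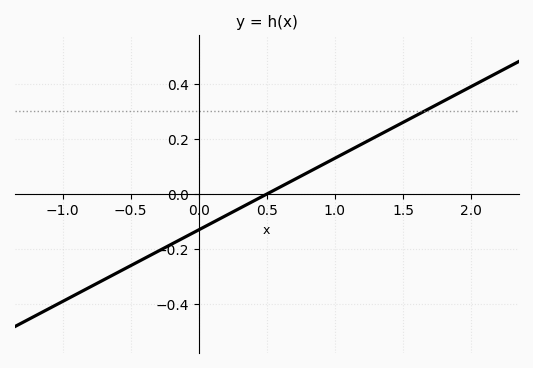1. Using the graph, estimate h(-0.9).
-0.364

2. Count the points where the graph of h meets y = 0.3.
1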